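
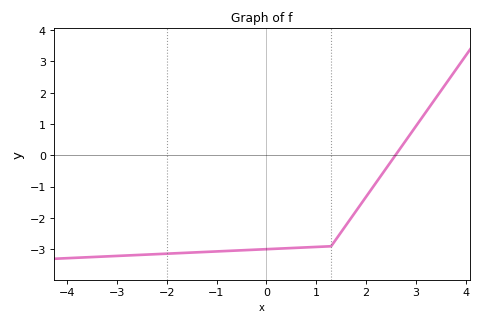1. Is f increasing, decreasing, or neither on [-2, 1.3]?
increasing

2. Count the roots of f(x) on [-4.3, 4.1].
1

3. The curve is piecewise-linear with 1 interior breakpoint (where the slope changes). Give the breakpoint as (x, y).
(1.3, -2.9)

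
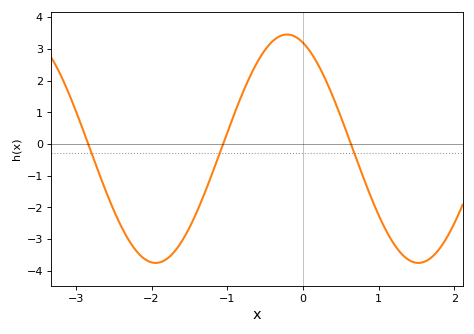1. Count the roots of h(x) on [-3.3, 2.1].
3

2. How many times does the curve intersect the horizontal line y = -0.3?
3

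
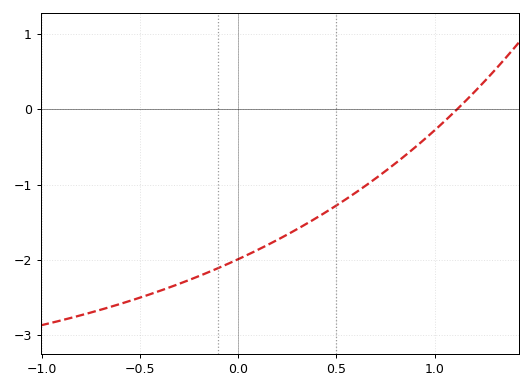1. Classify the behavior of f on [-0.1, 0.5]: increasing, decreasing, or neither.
increasing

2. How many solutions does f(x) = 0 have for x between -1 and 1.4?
1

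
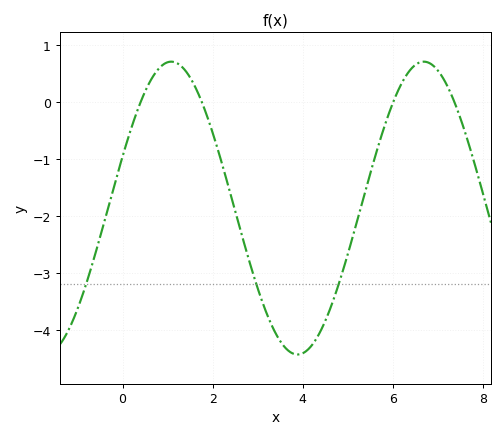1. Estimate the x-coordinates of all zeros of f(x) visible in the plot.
0.4, 1.76, 6.01, 7.37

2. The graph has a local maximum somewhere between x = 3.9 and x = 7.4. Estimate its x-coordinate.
6.69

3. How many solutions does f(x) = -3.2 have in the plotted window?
3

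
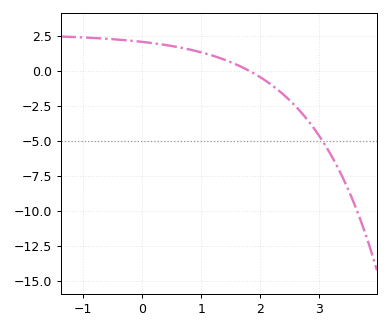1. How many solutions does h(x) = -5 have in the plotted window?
1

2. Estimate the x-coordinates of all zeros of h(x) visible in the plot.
1.8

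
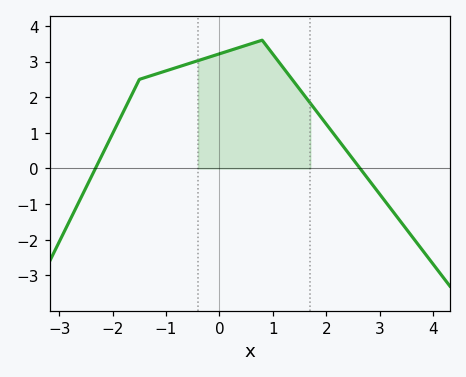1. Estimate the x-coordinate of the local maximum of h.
0.8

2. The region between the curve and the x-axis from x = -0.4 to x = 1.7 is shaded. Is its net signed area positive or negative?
positive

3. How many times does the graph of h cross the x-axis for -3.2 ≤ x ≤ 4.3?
2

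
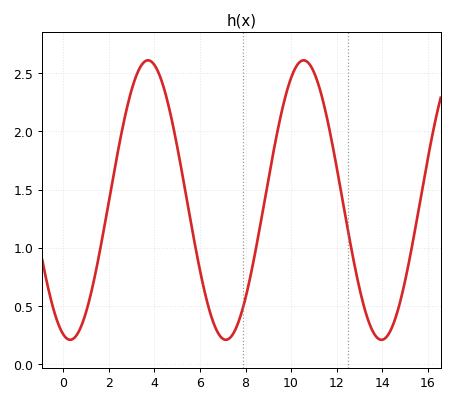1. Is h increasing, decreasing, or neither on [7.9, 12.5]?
neither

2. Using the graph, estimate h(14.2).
0.238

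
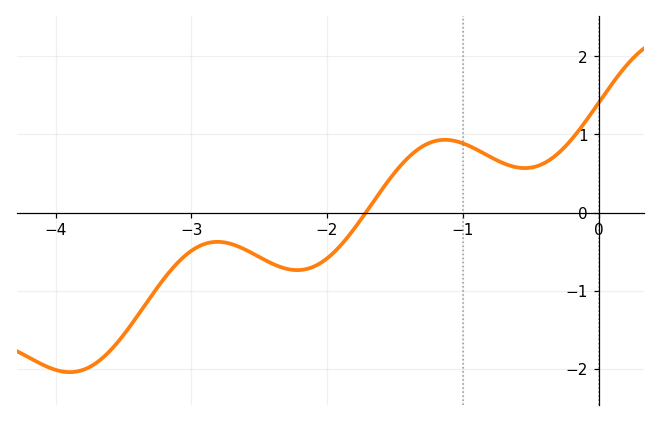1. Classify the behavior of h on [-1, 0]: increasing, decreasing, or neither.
neither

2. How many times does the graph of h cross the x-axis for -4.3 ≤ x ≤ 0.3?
1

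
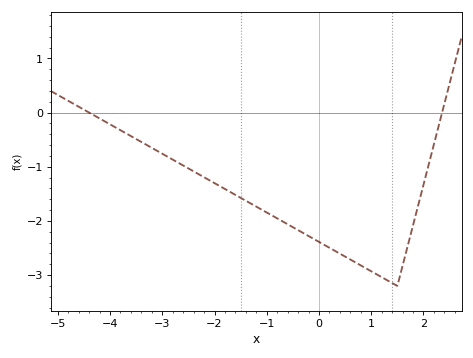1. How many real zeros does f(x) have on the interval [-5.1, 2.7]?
2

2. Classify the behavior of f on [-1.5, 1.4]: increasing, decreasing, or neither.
decreasing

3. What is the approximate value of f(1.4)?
-3.15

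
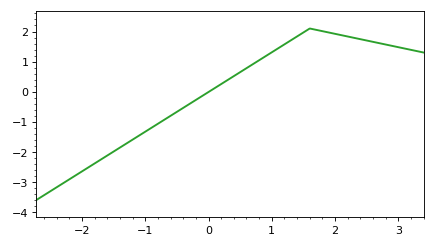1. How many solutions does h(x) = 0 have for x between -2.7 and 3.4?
1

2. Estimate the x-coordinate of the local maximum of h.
1.6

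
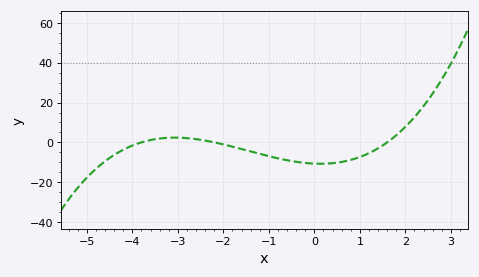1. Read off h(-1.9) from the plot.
-2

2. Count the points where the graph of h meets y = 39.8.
1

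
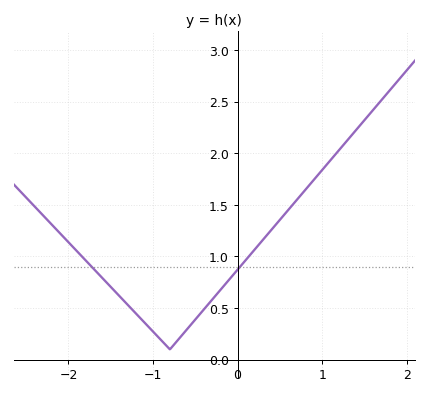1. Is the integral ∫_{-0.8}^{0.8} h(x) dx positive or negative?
positive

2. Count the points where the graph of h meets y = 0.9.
2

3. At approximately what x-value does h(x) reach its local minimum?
-0.799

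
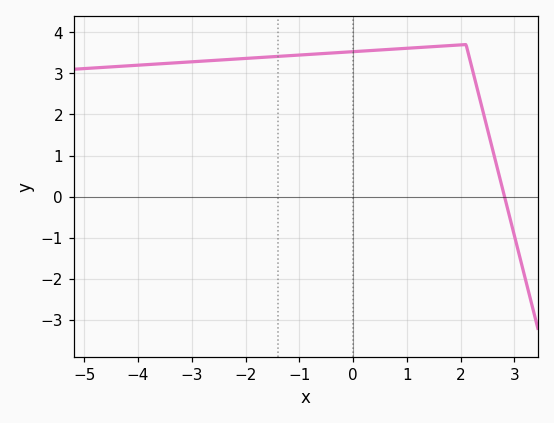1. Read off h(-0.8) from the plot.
3.5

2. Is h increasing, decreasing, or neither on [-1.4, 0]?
increasing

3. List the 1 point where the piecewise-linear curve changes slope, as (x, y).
(2.1, 3.7)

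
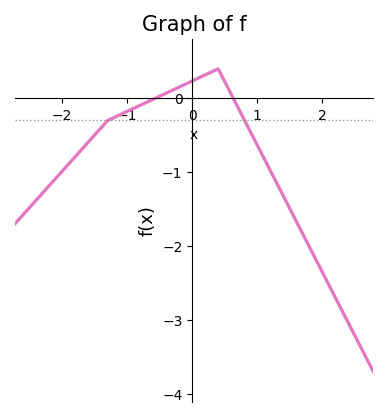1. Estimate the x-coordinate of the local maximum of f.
0.4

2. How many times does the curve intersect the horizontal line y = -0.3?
2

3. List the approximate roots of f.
-0.6, 0.6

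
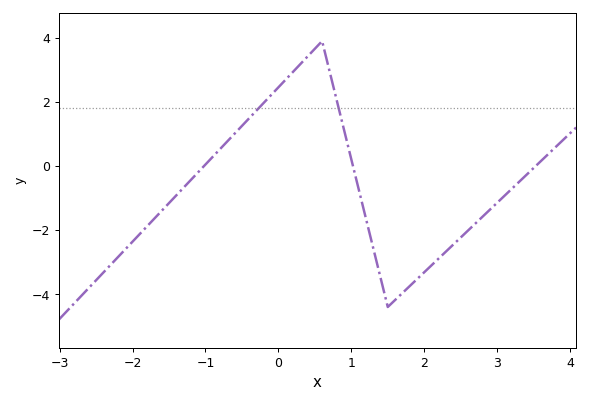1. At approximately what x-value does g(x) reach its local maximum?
0.6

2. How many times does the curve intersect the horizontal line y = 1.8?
2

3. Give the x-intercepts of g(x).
-1, 1, 3.5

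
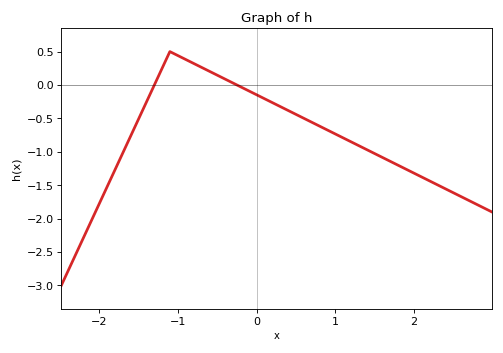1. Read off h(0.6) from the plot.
-0.499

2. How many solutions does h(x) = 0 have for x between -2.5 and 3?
2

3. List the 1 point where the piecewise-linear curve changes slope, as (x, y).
(-1.1, 0.5)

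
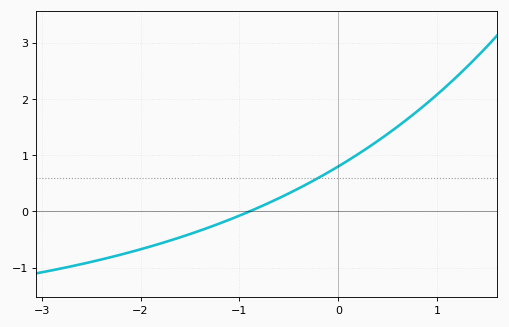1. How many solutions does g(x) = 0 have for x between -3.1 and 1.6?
1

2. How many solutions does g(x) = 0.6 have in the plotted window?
1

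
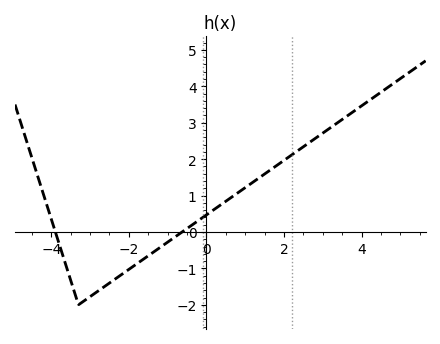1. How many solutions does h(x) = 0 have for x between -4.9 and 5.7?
2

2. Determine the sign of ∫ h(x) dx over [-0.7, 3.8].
positive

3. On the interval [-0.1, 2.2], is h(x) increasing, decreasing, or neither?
increasing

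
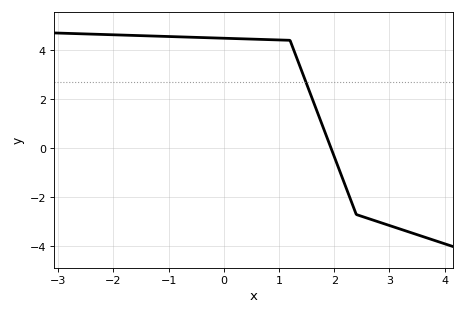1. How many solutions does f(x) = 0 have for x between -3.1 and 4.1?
1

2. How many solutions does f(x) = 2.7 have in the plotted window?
1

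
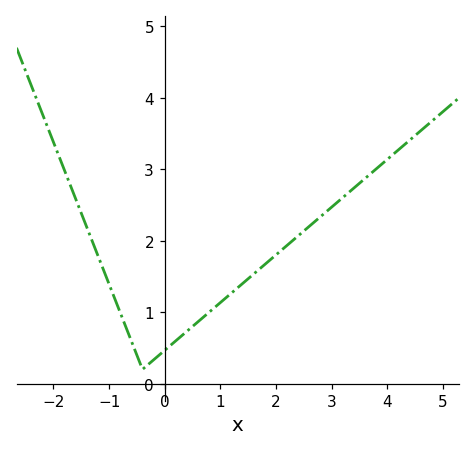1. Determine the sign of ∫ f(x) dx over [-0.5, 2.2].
positive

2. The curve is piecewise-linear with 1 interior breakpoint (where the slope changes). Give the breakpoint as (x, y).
(-0.4, 0.2)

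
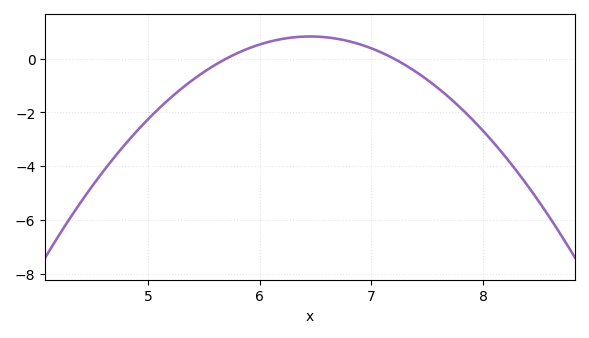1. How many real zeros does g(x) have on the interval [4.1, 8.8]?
2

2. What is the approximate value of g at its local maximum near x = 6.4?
0.821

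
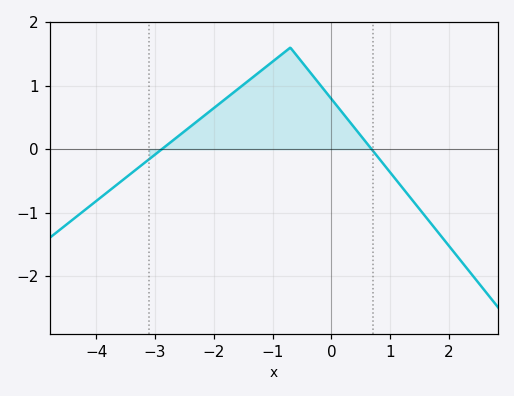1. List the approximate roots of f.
-2.8, 0.6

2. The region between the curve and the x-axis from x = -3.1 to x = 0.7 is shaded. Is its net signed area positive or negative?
positive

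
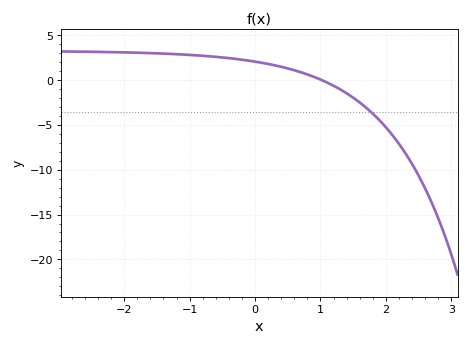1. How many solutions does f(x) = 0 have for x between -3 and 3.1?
1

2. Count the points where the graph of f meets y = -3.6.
1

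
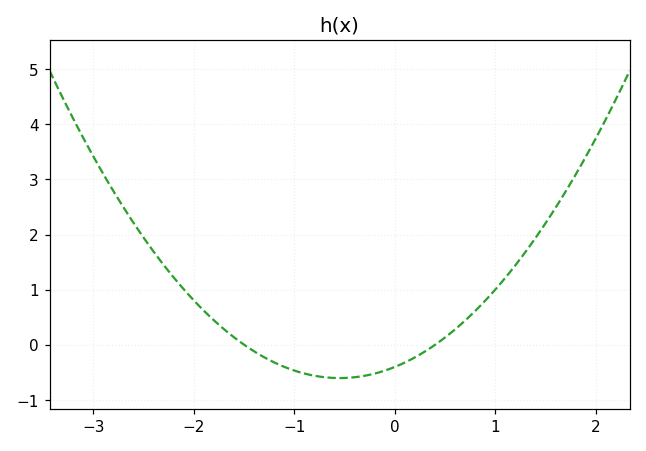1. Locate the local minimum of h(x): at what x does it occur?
-0.5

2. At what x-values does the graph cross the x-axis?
-1.5, 0.4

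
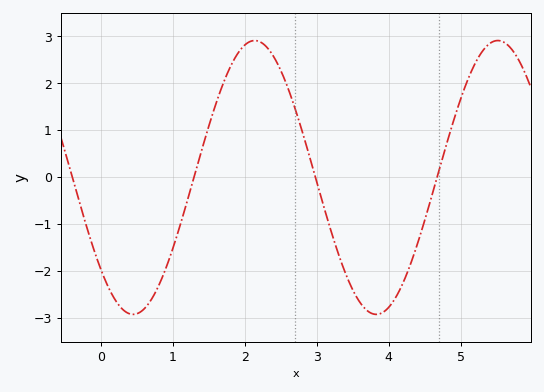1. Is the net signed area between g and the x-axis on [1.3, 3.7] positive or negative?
positive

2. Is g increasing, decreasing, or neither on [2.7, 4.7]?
neither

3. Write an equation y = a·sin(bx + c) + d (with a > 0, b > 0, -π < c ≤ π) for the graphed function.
y = 2.92sin(1.86x - 2.41) - 0.01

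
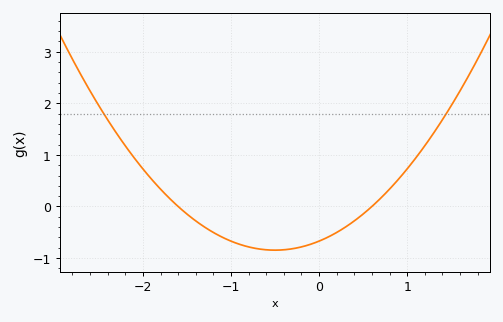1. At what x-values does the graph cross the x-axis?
-1.6, 0.6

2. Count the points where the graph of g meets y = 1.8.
2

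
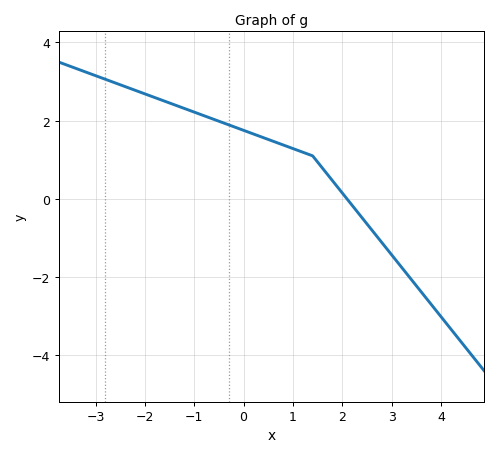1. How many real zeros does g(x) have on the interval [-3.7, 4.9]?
1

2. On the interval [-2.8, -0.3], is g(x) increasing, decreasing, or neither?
decreasing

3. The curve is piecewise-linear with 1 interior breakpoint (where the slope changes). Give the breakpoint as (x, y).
(1.4, 1.1)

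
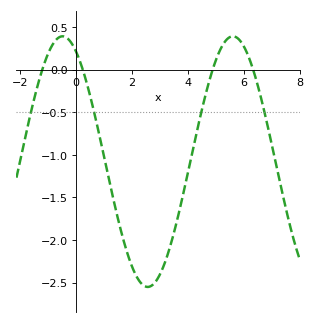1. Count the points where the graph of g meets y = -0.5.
4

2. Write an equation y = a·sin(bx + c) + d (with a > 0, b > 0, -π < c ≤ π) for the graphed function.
y = 1.47sin(1x + 2.1) - 1.08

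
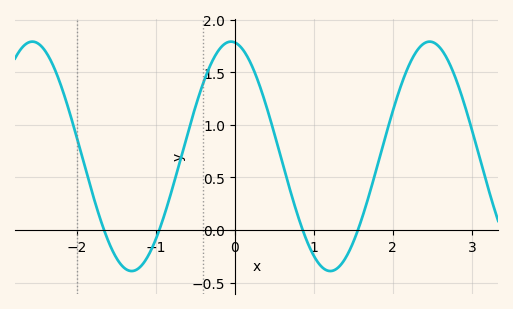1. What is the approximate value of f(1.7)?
0.334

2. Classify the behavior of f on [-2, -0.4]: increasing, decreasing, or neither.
neither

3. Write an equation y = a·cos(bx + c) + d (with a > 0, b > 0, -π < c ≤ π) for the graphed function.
y = 1.09cos(2.5x + 0.12) + 0.7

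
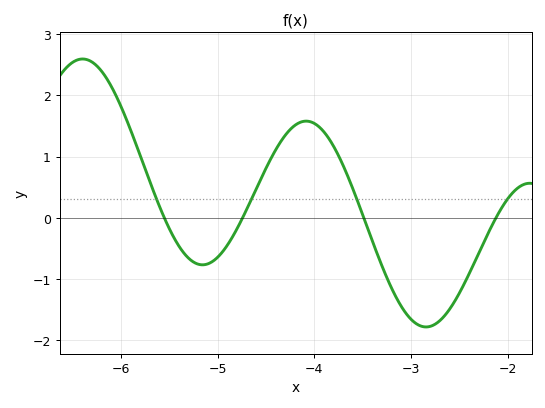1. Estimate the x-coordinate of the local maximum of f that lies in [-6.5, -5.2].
-6.4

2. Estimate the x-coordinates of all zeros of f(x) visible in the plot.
-5.6, -4.7, -3.5, -2.1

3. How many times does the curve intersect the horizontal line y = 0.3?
4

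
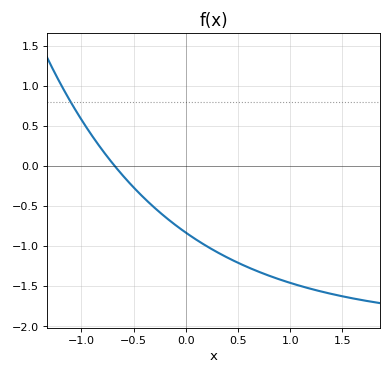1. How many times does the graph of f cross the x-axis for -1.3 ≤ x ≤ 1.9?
1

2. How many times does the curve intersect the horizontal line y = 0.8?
1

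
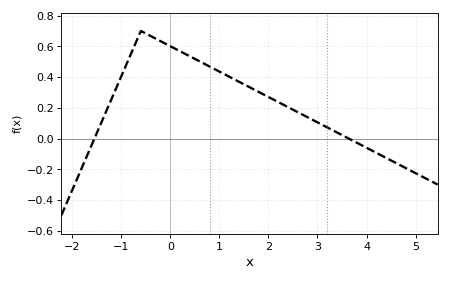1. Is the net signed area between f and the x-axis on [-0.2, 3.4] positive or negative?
positive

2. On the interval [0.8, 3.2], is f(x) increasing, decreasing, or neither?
decreasing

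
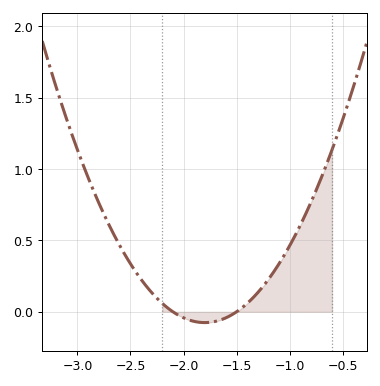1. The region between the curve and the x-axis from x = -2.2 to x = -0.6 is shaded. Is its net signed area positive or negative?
positive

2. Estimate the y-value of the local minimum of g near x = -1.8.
-0.1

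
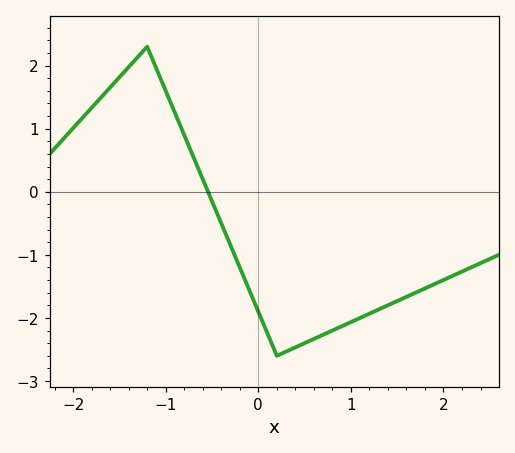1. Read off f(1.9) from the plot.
-1.5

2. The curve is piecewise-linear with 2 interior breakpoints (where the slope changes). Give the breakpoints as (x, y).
(-1.2, 2.3); (0.2, -2.6)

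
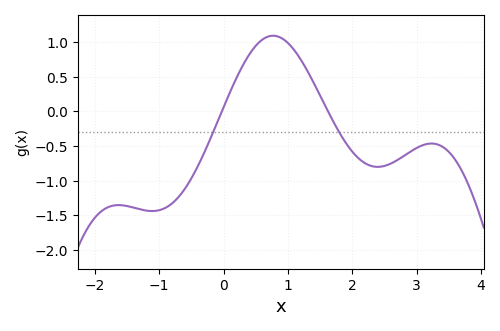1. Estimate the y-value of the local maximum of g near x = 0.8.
1.09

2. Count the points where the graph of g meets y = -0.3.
2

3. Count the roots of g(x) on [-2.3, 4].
2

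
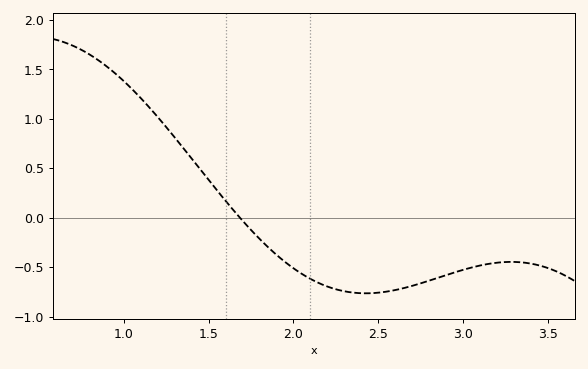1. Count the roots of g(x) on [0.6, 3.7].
1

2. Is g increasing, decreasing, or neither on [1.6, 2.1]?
decreasing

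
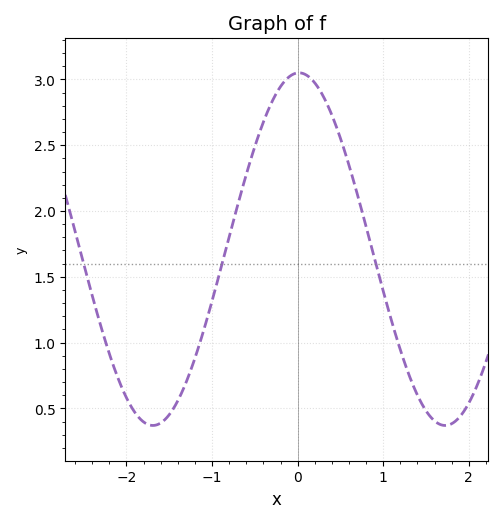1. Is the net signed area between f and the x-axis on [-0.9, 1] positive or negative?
positive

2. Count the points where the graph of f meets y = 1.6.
3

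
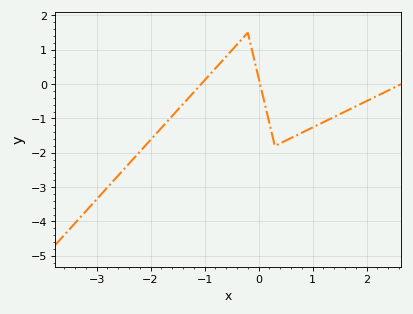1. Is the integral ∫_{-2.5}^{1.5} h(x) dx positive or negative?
negative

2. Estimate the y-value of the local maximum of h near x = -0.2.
1.5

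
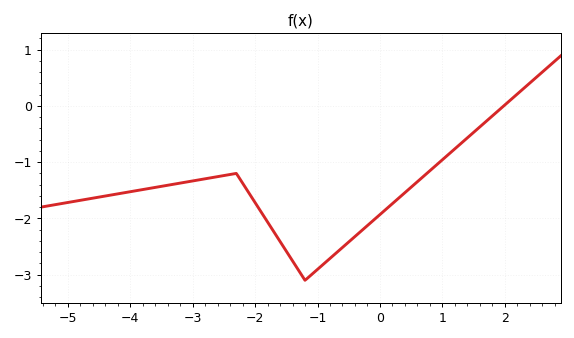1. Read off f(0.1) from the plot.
-1.83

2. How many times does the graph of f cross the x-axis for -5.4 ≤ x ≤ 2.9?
1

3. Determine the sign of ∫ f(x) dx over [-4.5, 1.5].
negative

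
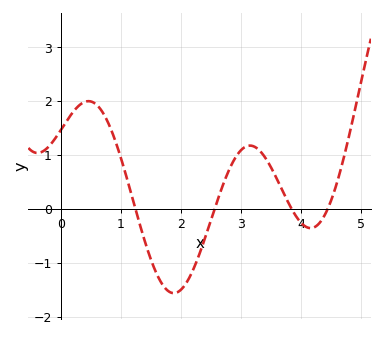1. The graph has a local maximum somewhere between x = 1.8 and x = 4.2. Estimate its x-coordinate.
3.15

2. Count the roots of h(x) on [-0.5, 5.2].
4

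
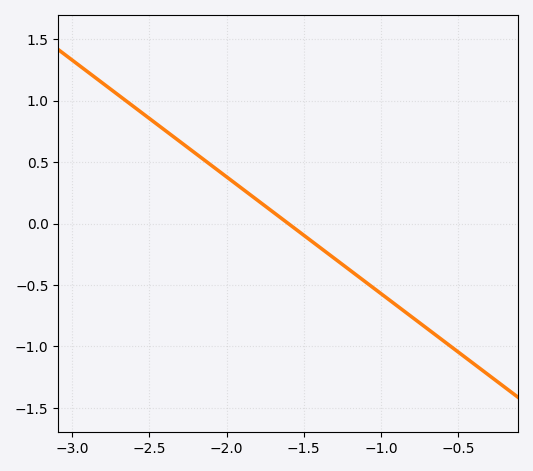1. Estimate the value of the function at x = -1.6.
0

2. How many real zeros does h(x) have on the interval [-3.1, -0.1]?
1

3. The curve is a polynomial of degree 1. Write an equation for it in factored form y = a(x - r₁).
y = -0.95(x + 1.6)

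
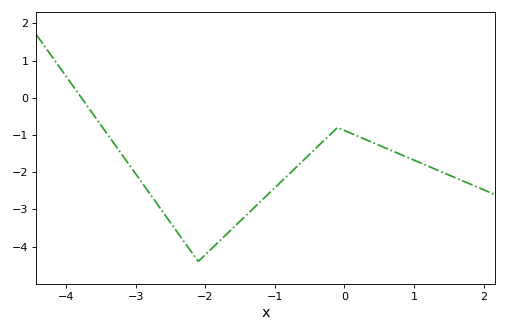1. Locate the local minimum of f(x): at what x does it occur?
-2.1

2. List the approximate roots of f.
-3.78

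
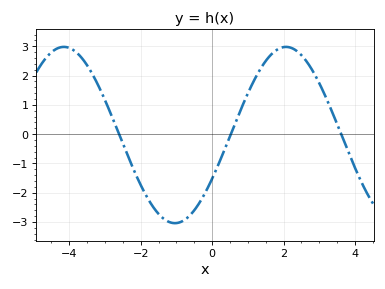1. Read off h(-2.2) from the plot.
-1.2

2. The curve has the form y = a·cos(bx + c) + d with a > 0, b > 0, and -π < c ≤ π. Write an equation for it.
y = 3.01cos(1x - 2.1) - 0.03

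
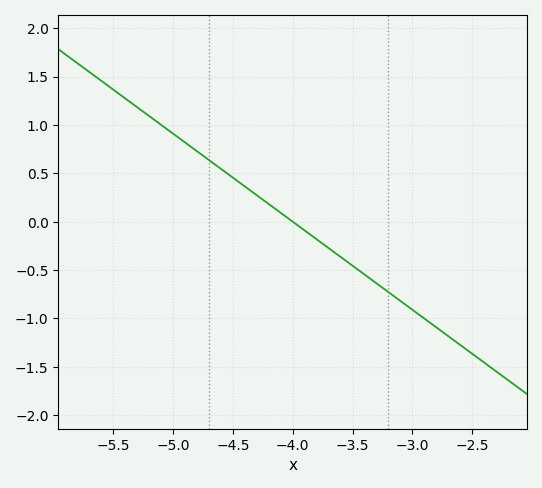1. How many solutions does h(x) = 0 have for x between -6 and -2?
1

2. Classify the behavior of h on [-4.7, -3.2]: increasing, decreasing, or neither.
decreasing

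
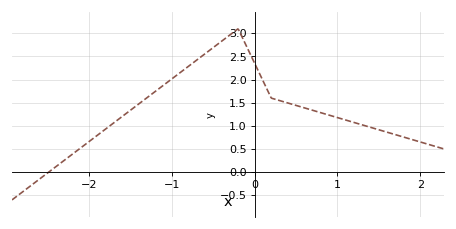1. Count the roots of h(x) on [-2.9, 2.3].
1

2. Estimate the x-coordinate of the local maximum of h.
-0.2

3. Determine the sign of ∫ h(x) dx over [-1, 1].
positive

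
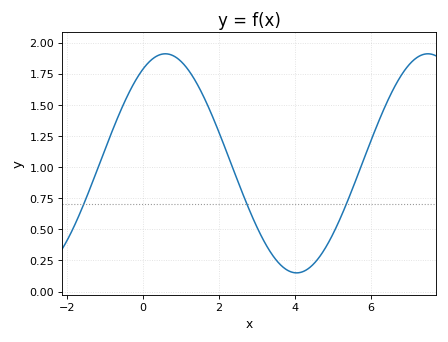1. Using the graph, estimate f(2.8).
0.65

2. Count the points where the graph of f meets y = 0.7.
3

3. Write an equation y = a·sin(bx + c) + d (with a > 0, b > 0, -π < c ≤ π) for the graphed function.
y = 0.88sin(0.91x + 1) + 1.03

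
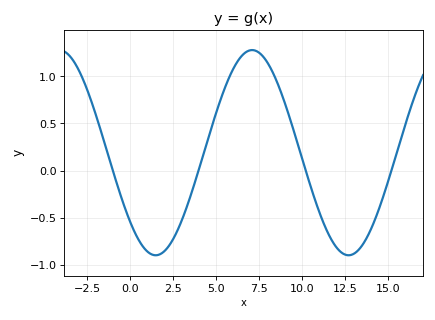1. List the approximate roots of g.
-1.01, 3.98, 10.2, 15.2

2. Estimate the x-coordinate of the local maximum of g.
7.09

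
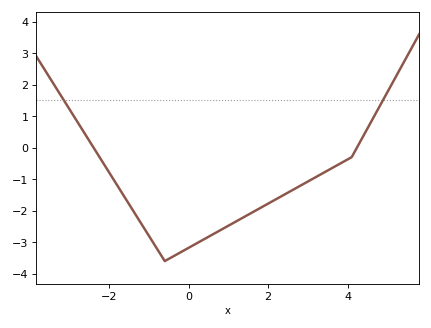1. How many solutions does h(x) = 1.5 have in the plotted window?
2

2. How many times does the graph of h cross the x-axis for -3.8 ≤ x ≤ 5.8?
2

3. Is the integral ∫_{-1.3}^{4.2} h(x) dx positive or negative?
negative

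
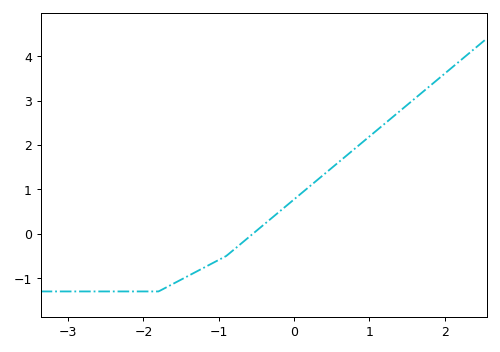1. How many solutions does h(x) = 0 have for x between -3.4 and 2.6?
1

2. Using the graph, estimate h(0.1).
0.917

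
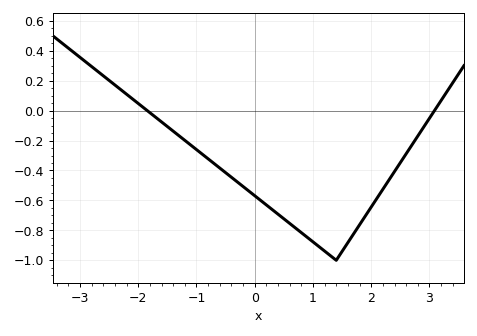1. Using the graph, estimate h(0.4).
-0.692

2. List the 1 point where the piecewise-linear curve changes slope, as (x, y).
(1.4, -1)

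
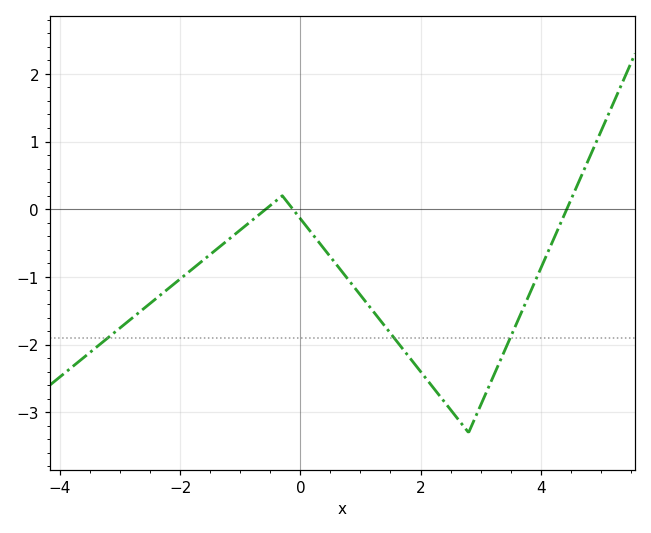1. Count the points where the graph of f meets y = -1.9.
3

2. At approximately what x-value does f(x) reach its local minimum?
2.8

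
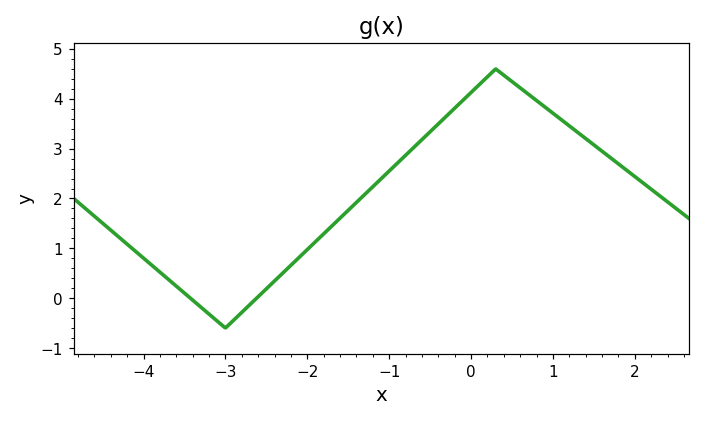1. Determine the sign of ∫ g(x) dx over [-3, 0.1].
positive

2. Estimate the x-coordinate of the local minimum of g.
-3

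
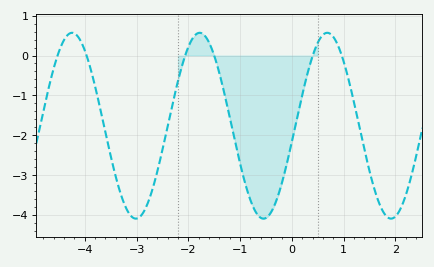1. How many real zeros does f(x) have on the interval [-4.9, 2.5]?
6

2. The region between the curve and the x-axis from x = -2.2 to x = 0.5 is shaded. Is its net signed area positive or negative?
negative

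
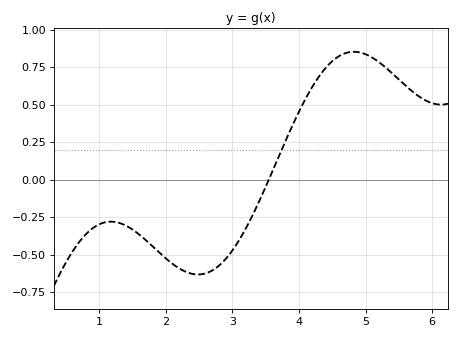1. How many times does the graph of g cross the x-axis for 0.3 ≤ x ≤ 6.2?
1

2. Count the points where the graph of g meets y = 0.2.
1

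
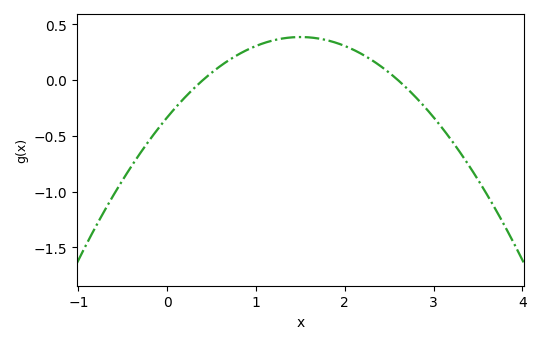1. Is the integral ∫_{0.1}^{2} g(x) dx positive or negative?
positive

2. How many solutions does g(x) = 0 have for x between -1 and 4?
2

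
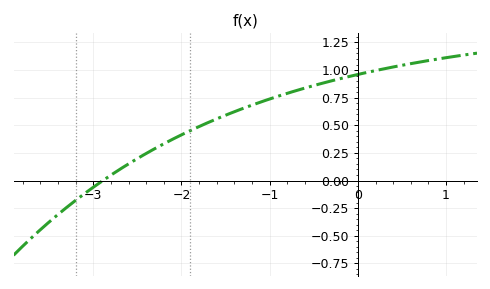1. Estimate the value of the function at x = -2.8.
0.05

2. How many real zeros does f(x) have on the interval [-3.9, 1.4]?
1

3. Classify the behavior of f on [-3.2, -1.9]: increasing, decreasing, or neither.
increasing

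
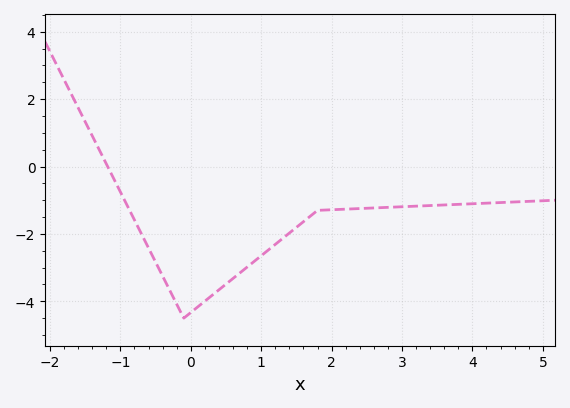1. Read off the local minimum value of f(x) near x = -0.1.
-4.5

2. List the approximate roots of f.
-1.18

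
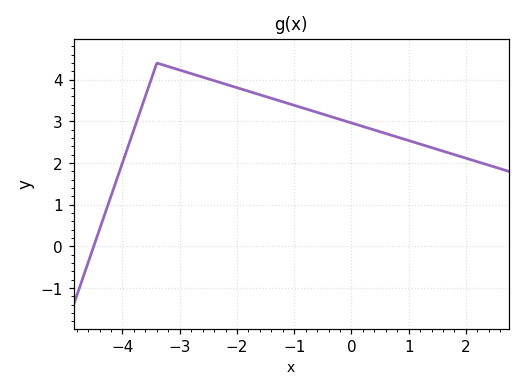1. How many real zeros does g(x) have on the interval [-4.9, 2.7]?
1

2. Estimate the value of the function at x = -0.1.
3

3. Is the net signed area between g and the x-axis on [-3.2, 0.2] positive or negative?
positive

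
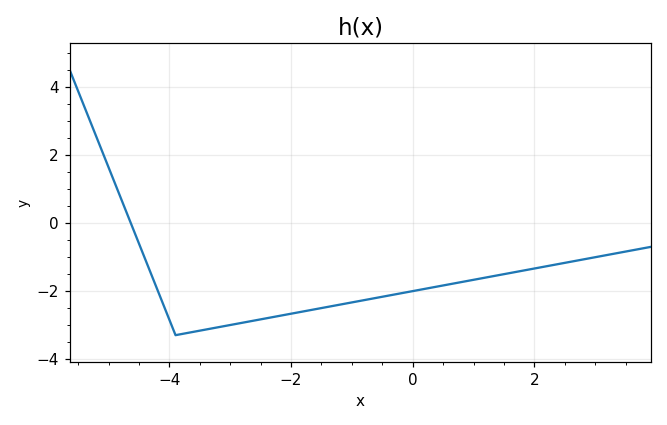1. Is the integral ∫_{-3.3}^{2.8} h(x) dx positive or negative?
negative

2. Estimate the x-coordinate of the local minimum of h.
-3.8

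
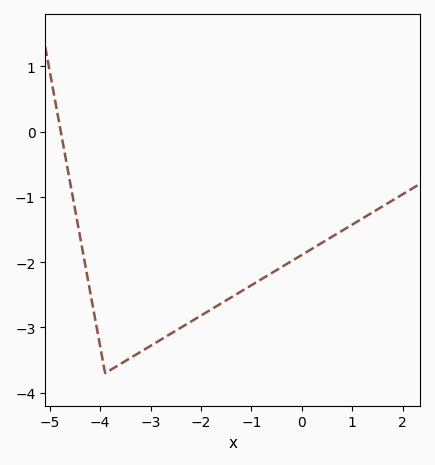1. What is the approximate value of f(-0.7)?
-2.21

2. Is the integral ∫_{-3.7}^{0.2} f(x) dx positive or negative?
negative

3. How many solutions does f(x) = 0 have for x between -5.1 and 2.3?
1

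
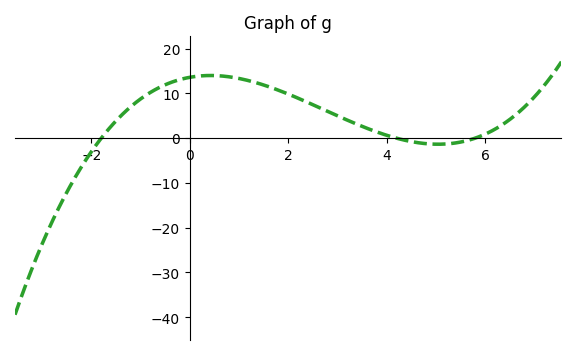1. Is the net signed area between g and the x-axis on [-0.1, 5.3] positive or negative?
positive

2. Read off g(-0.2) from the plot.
13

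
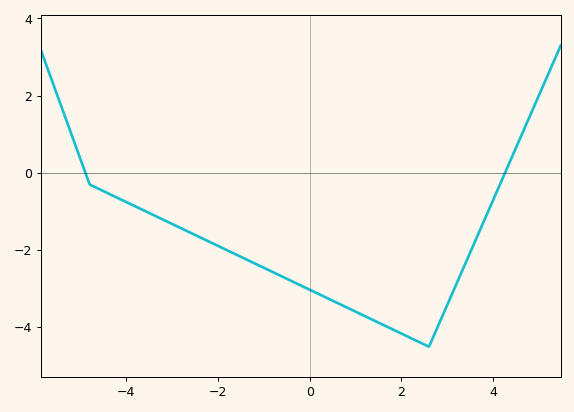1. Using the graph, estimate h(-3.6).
-0.981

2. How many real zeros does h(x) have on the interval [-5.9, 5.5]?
2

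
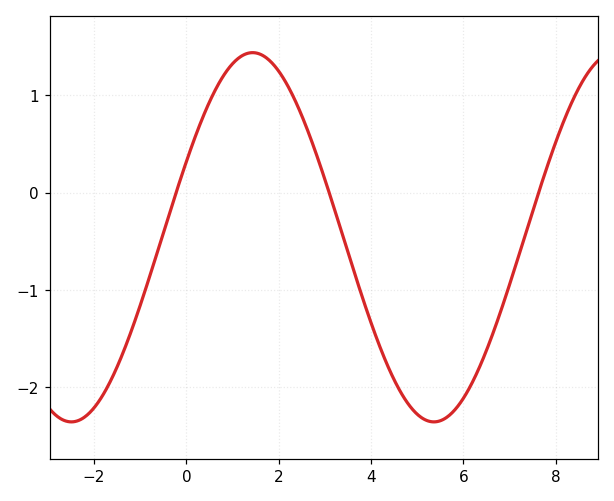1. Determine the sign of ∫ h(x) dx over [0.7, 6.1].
negative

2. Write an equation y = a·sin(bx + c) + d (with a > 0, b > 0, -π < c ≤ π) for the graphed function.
y = 1.9sin(0.8x + 0.42) - 0.46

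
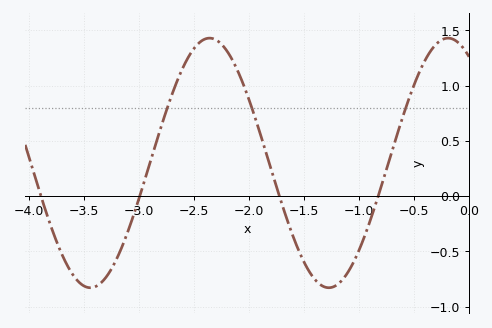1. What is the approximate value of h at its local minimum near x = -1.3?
-0.85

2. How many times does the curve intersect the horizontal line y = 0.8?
3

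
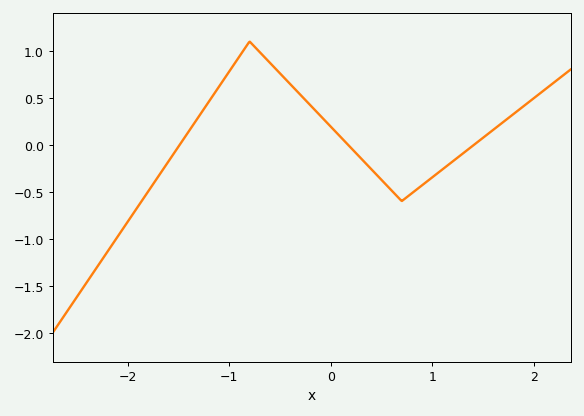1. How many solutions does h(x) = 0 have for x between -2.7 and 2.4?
3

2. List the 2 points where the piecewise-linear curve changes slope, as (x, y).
(-0.8, 1.1); (0.7, -0.6)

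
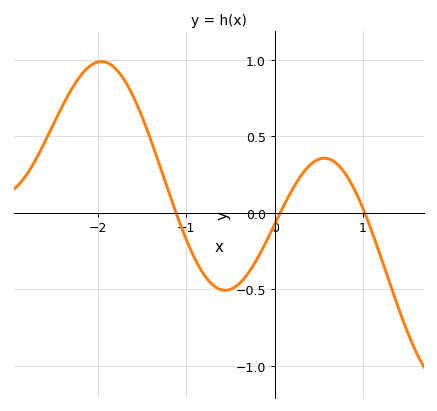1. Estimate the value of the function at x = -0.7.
-0.471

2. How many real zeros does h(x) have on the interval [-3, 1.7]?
3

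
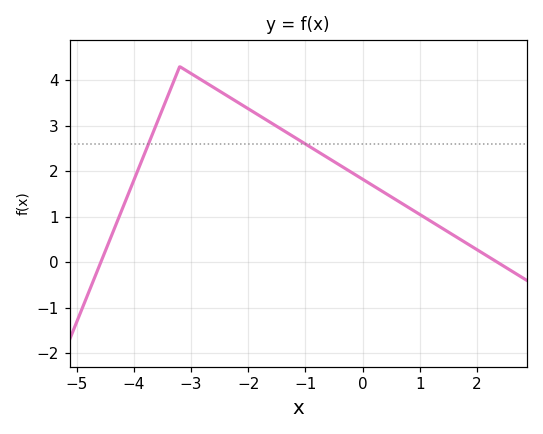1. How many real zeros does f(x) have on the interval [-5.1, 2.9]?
2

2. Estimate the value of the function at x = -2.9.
4.07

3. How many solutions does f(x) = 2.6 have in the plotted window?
2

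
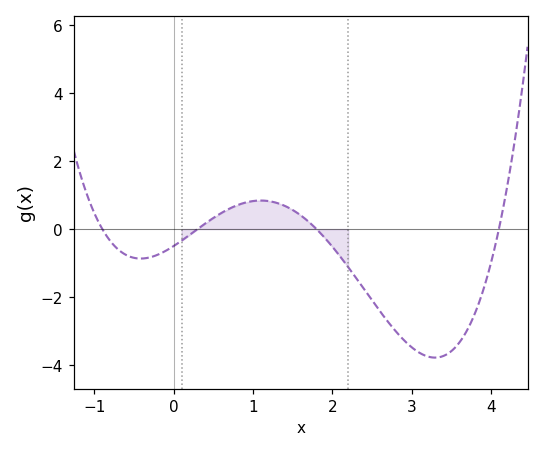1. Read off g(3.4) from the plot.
-3.8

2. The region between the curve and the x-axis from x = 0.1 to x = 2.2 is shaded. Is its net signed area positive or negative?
positive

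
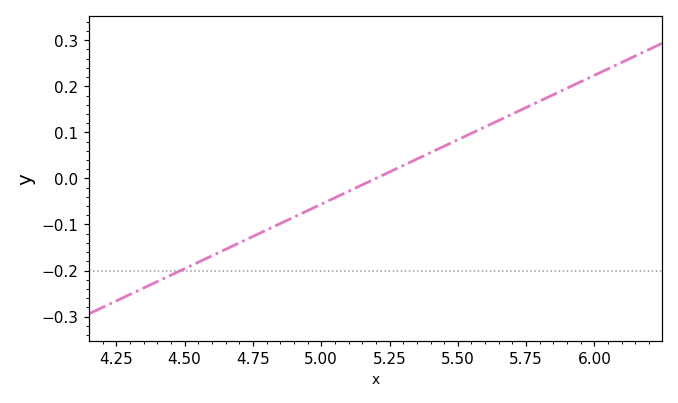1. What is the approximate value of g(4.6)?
-0.168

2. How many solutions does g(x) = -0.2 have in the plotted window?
1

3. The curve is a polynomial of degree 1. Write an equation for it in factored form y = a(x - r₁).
y = 0.28(x - 5.2)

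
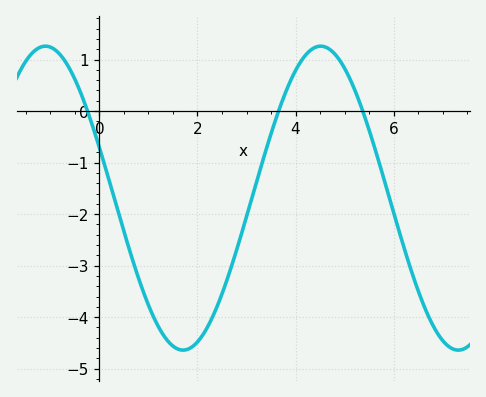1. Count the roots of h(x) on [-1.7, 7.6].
3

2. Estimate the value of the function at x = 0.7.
-2.96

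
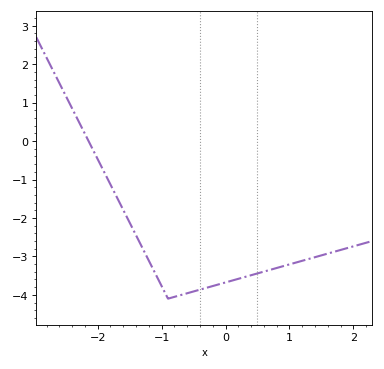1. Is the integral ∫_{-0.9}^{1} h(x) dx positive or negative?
negative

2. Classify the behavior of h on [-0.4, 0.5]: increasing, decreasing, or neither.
increasing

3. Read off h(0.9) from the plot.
-3.3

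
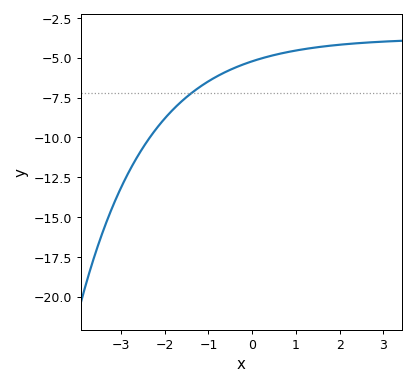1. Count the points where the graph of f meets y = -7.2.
1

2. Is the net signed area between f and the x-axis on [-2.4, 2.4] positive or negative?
negative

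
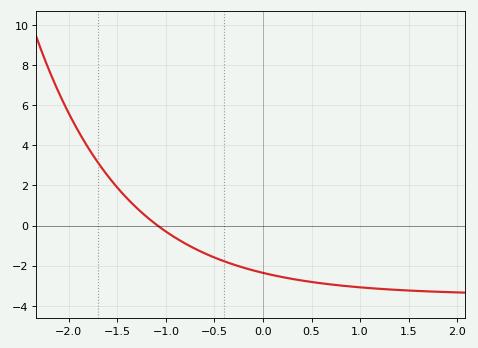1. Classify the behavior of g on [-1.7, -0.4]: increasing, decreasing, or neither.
decreasing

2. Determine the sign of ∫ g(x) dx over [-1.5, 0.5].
negative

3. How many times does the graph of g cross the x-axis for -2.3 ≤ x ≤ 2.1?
1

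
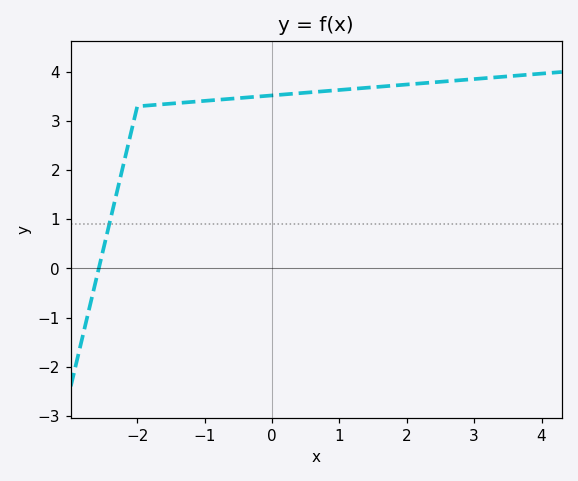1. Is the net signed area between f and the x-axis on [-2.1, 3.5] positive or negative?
positive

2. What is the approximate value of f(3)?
3.9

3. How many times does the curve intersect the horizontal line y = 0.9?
1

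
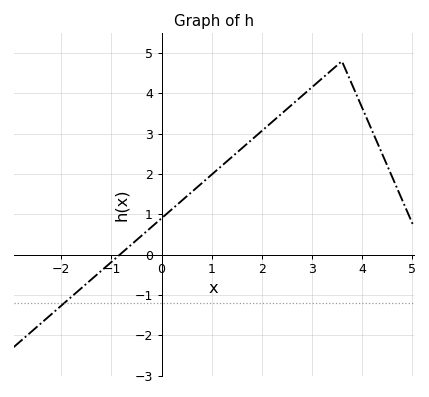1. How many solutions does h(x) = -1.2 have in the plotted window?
1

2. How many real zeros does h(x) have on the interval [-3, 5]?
1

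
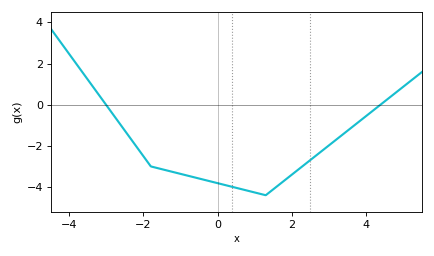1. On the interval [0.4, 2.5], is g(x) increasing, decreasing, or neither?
neither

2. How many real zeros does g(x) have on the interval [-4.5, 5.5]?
2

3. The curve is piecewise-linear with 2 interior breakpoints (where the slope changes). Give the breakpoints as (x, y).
(-1.8, -3); (1.3, -4.4)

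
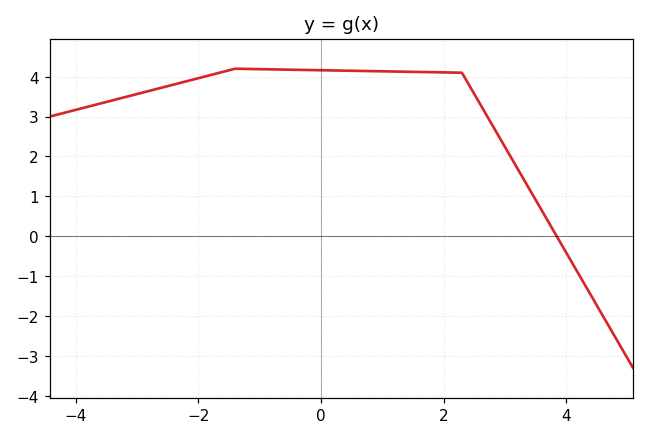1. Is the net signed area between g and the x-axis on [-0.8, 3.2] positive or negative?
positive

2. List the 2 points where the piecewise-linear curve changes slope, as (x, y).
(-1.4, 4.2); (2.3, 4.1)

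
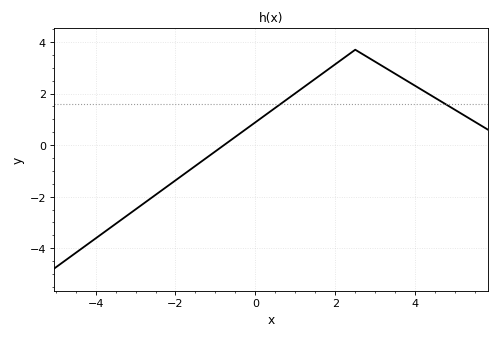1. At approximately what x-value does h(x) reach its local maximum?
2.4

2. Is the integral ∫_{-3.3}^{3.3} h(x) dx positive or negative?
positive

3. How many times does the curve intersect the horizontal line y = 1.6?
2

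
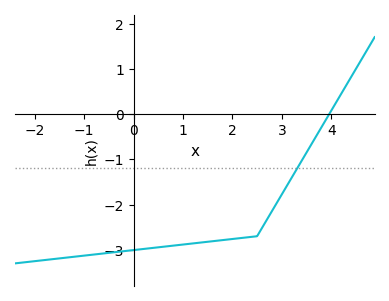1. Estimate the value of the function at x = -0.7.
-3.1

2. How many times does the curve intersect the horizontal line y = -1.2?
1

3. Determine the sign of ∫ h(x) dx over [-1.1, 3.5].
negative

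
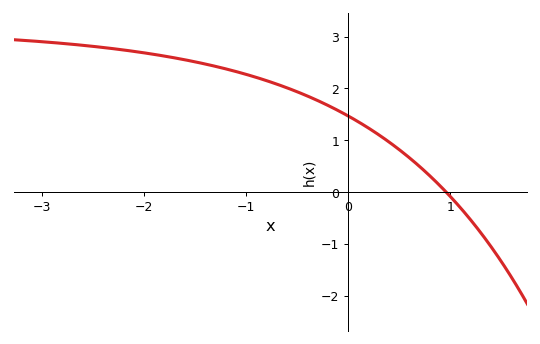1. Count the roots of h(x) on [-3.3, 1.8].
1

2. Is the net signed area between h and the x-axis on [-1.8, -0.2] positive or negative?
positive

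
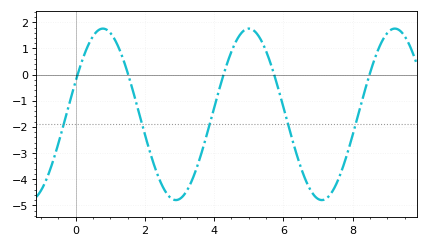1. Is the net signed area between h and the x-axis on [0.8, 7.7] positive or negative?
negative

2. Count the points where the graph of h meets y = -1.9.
5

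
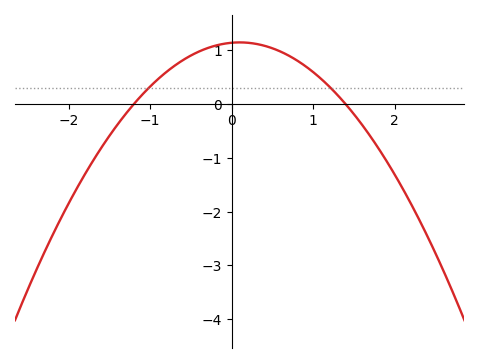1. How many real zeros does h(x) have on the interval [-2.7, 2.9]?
2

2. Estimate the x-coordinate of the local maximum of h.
0.1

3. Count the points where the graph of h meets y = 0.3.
2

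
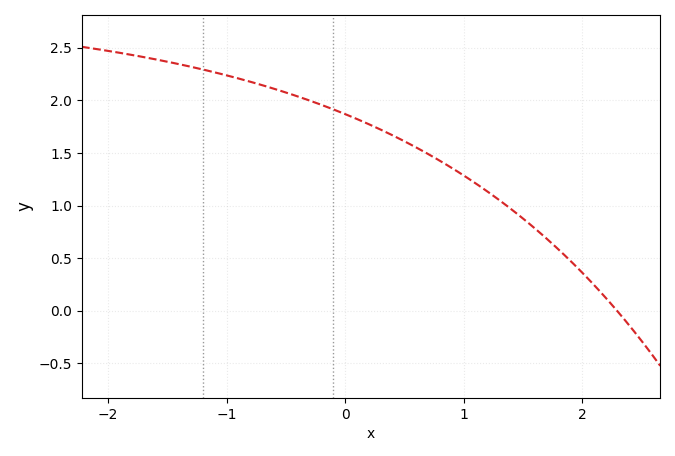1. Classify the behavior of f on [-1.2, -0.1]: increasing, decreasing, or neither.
decreasing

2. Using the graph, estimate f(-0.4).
2.04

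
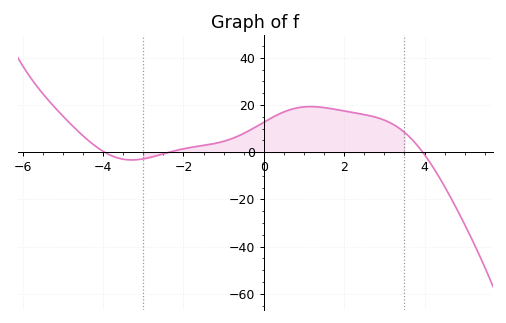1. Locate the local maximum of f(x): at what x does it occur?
1.2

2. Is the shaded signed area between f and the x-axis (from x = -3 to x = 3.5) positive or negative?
positive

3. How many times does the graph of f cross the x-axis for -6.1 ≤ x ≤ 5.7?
3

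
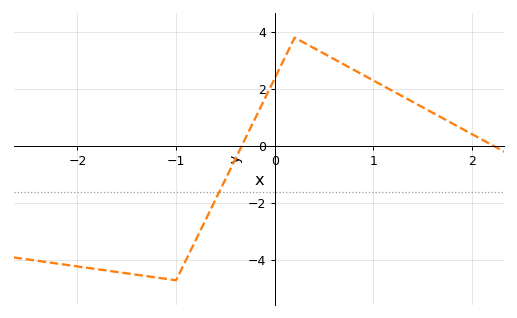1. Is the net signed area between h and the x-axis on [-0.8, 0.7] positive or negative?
positive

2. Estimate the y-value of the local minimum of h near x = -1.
-4.7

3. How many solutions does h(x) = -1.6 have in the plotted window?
1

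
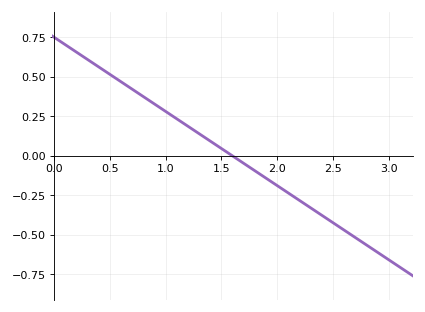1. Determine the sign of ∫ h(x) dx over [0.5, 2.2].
positive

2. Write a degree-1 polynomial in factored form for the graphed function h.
y = -0.47(x - 1.6)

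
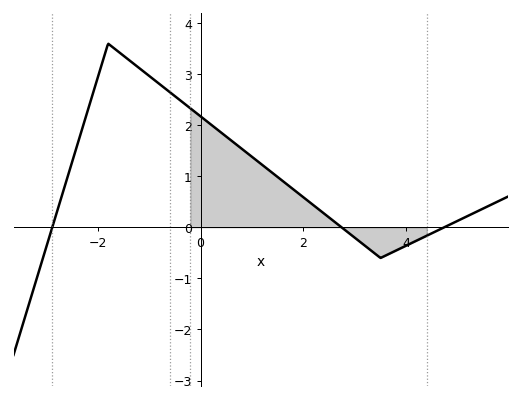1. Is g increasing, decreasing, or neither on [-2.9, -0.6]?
neither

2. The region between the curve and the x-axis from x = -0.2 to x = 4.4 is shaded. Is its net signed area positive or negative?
positive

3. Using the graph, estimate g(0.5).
1.78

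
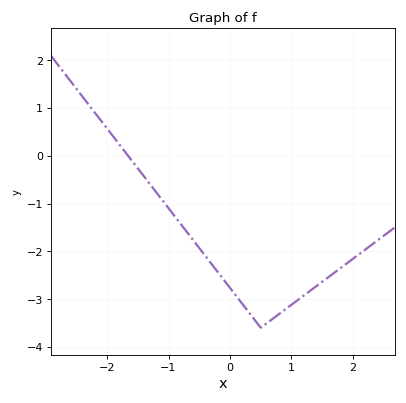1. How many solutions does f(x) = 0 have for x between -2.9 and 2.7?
1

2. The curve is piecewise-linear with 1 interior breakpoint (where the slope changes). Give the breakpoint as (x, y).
(0.5, -3.6)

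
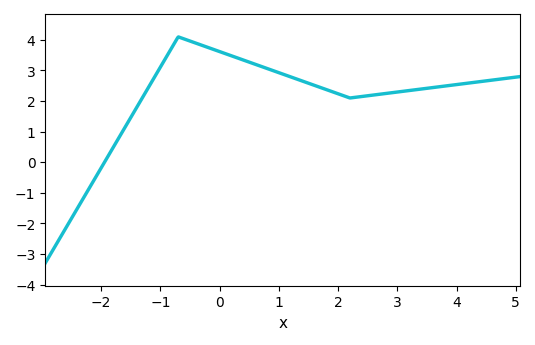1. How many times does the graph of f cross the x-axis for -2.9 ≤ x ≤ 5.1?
1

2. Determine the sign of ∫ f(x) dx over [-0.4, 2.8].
positive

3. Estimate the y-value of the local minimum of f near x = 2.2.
2.1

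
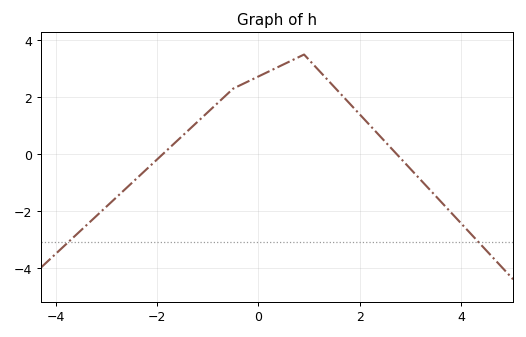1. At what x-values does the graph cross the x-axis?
-1.89, 2.73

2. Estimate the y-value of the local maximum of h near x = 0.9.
3.5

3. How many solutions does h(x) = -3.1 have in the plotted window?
2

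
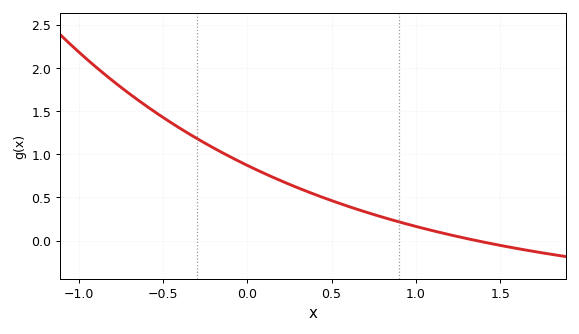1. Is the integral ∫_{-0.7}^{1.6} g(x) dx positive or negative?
positive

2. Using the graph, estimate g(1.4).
0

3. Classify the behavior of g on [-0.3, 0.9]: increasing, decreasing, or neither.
decreasing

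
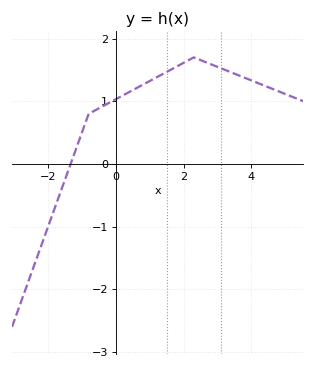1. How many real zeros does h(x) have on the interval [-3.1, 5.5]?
1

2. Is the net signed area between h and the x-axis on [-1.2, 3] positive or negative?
positive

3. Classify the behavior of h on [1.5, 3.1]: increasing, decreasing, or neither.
neither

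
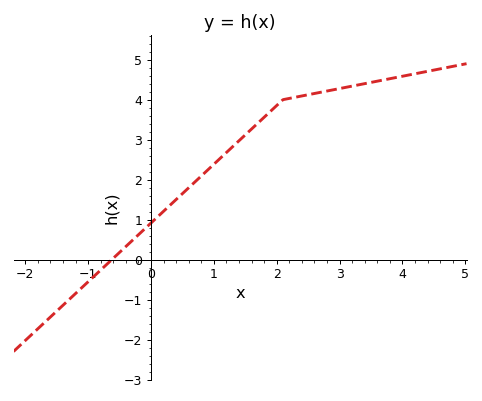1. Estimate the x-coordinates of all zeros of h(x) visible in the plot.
-0.6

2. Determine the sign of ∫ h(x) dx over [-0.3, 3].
positive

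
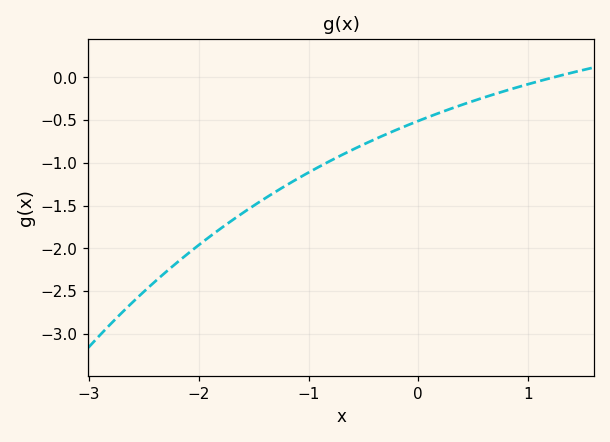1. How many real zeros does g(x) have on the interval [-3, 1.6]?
1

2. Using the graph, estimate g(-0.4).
-0.75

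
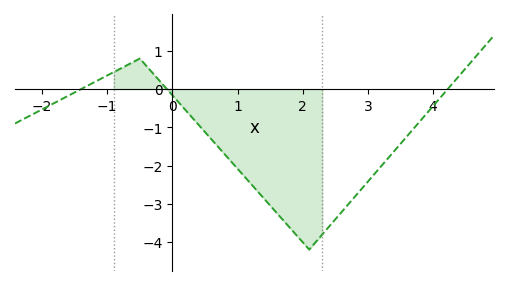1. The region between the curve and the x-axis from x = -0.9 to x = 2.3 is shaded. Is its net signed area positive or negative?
negative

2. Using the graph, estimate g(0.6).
-1.3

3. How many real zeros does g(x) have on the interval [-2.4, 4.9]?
3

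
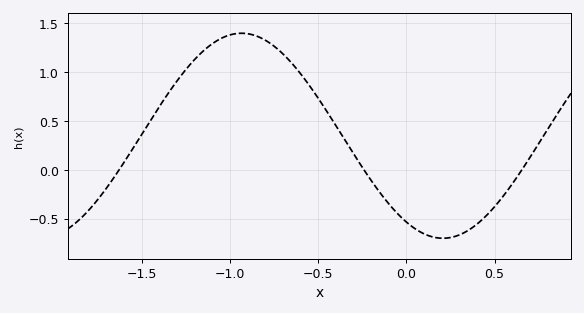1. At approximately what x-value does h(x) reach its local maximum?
-0.95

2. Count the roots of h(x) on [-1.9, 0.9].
3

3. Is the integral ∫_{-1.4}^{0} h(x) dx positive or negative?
positive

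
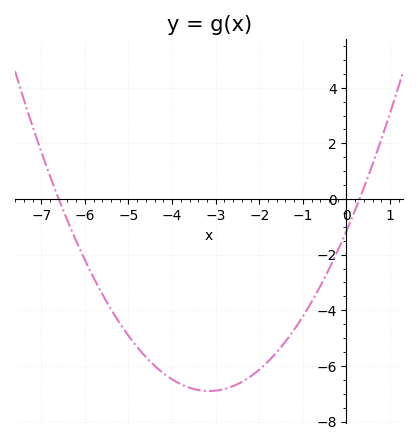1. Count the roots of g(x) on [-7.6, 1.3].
2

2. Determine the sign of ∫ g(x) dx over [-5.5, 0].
negative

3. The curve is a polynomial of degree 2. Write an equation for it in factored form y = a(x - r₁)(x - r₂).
y = 0.58(x + 6.6)(x - 0.3)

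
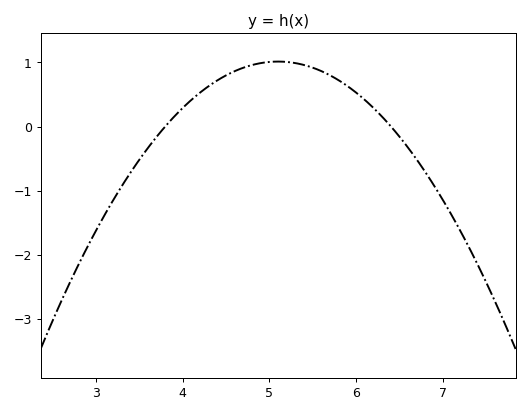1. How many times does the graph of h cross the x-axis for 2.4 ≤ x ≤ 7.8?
2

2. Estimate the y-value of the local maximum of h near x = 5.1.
1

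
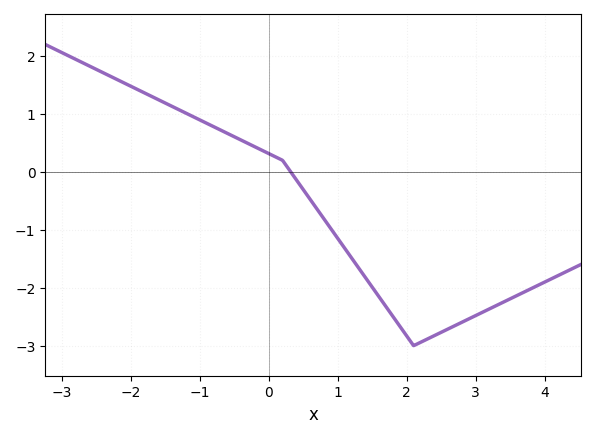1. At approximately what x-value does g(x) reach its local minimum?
2.2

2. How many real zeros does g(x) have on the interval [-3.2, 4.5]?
1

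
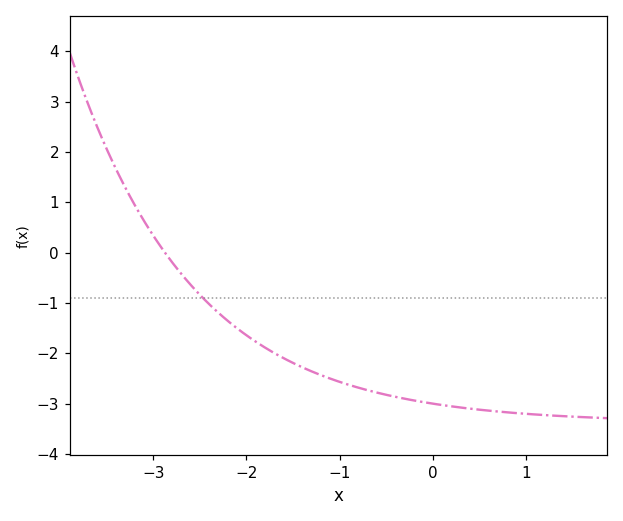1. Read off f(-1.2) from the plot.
-2.4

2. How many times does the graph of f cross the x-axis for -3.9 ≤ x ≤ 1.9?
1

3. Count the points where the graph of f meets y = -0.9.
1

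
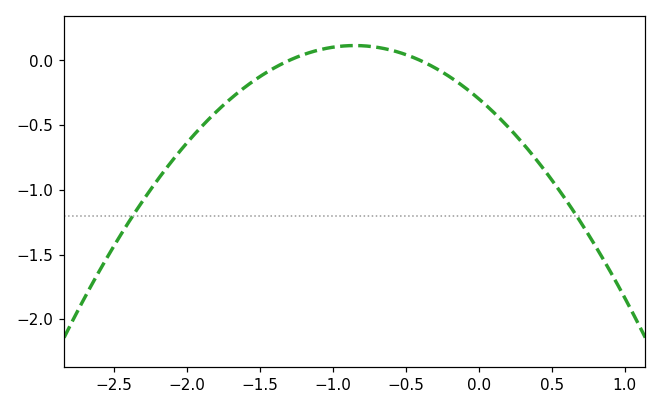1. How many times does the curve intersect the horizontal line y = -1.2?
2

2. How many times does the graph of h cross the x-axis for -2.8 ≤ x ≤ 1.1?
2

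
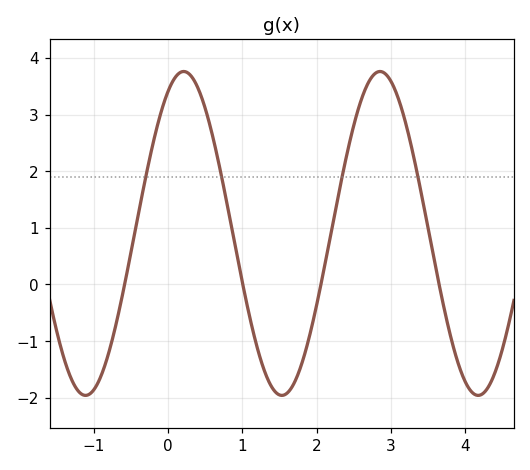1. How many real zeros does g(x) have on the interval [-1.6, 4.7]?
4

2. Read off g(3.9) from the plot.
-1.4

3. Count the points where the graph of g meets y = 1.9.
4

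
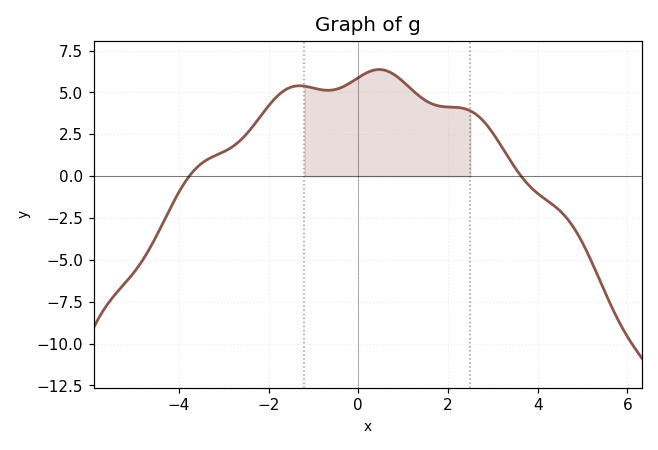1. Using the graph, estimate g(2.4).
4.01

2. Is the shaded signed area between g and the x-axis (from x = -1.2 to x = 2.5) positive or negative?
positive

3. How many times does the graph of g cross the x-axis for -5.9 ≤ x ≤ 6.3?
2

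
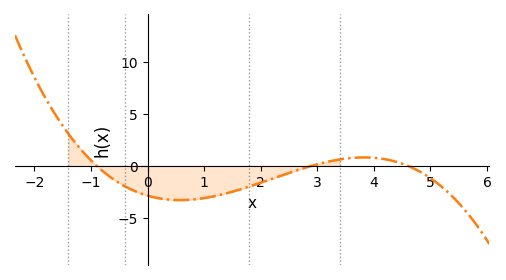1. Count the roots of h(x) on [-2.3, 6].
3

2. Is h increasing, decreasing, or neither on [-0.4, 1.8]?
neither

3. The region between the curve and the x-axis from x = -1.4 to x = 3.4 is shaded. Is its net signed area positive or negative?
negative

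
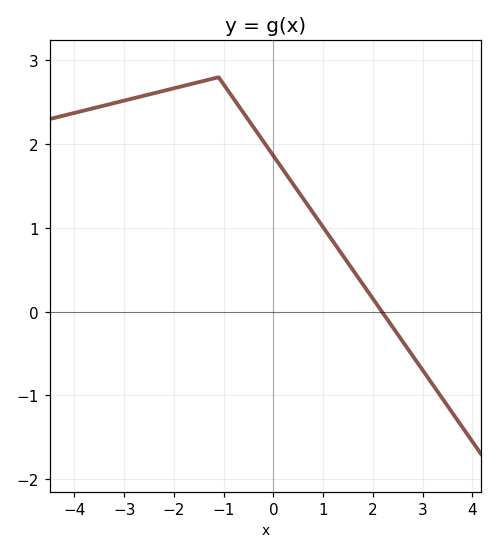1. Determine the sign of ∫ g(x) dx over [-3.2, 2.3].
positive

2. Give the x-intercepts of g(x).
2.2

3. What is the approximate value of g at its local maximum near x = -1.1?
2.8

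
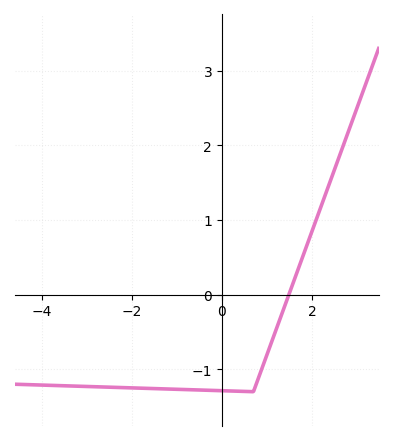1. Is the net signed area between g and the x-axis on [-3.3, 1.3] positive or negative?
negative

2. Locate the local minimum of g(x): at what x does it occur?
0.6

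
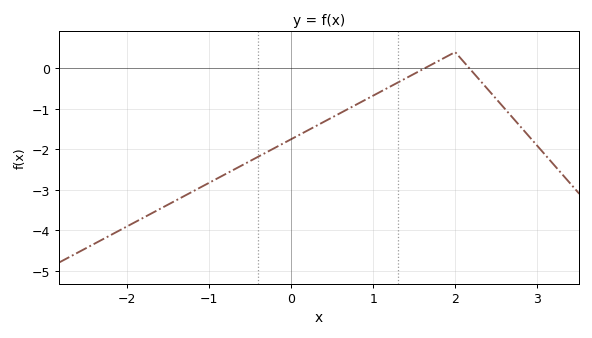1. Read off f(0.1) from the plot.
-1.6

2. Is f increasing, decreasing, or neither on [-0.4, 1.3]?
increasing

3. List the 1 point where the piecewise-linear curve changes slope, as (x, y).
(2, 0.4)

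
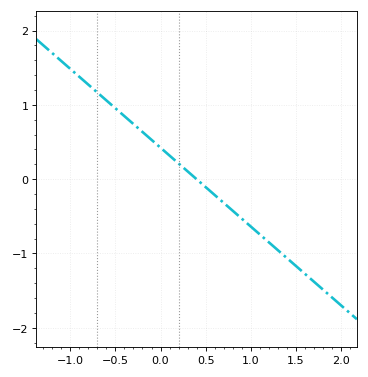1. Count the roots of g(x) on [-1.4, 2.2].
1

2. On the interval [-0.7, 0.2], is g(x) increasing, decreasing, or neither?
decreasing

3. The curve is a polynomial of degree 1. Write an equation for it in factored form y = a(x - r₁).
y = -1.06(x - 0.4)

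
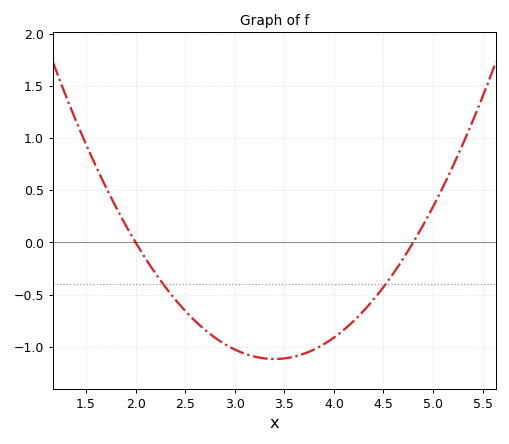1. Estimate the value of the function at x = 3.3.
-1.1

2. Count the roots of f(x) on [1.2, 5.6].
2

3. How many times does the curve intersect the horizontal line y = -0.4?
2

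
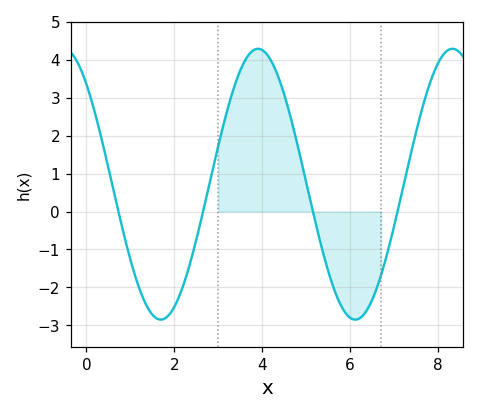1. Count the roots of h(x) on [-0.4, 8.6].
4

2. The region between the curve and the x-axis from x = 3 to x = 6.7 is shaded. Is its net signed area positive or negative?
positive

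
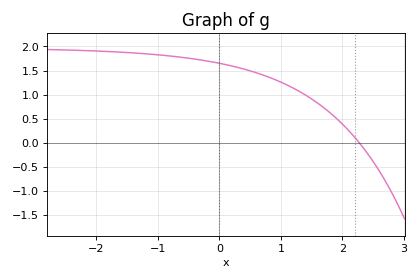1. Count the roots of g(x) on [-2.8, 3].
1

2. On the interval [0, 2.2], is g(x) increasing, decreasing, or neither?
decreasing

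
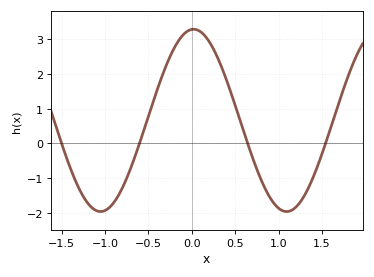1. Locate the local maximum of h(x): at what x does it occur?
0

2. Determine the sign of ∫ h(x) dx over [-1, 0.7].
positive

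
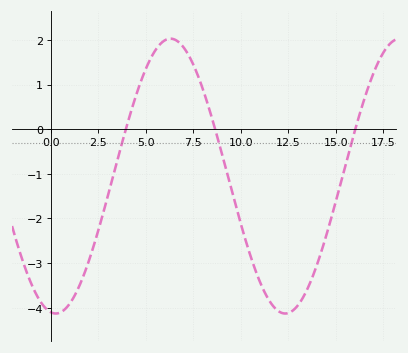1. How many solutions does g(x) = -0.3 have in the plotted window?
3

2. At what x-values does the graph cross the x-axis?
4, 8.5, 16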